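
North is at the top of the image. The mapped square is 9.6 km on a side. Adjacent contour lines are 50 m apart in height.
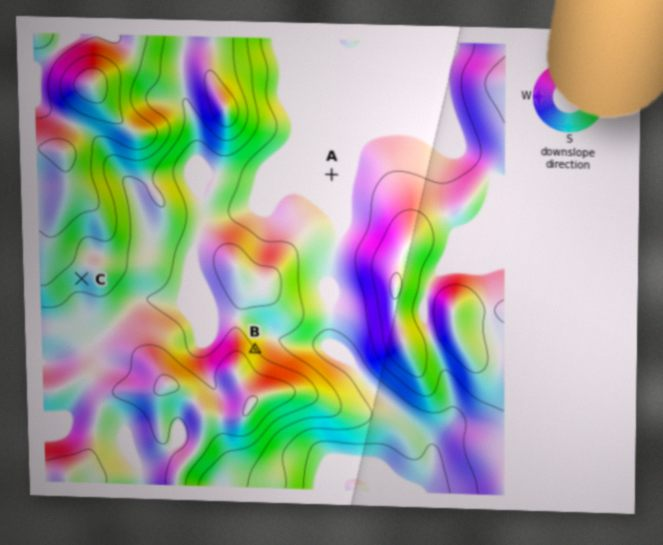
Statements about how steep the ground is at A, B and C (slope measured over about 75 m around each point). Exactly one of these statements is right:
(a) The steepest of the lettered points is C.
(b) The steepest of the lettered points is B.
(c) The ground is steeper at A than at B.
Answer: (b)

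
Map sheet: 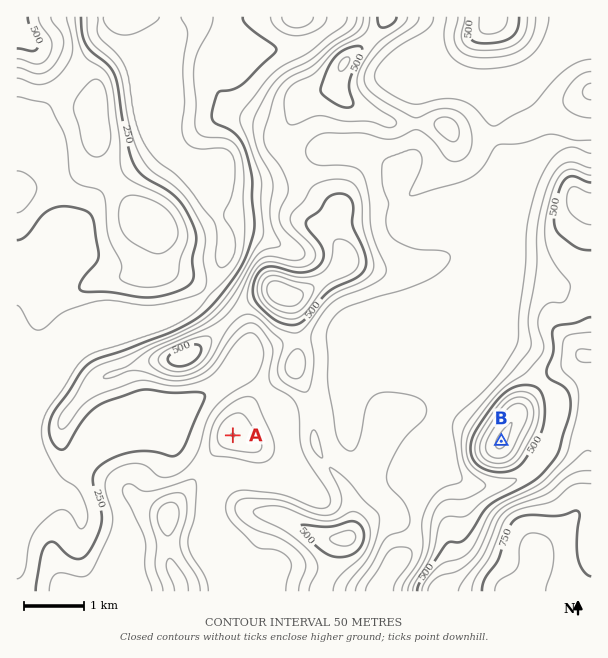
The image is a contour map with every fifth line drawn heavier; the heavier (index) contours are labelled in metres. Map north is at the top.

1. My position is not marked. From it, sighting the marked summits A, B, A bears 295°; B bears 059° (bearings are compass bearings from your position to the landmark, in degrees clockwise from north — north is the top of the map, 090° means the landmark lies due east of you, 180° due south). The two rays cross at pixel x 390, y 508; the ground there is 390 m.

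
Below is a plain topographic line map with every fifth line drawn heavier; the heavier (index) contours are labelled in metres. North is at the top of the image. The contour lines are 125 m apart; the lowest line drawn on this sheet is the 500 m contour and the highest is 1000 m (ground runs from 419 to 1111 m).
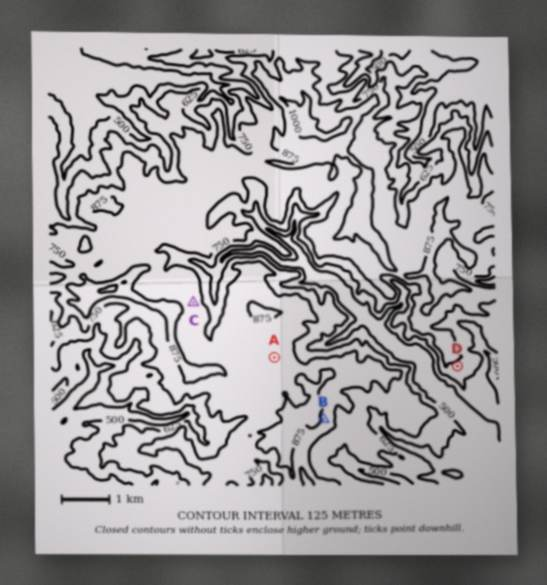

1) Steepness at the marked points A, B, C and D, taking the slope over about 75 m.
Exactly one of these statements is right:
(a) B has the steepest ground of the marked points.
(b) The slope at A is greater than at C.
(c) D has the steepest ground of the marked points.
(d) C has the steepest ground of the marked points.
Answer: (a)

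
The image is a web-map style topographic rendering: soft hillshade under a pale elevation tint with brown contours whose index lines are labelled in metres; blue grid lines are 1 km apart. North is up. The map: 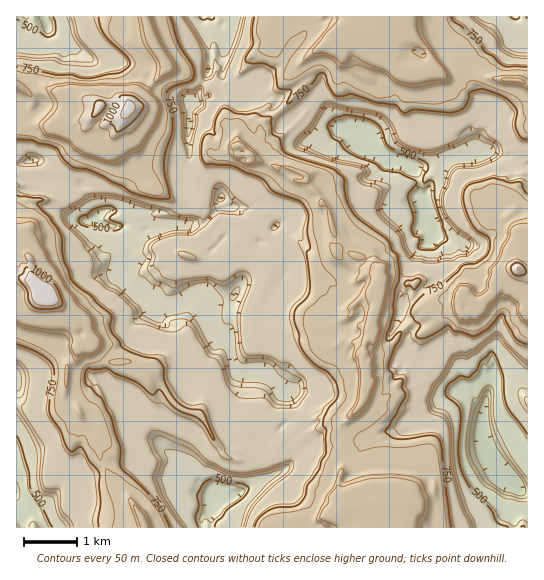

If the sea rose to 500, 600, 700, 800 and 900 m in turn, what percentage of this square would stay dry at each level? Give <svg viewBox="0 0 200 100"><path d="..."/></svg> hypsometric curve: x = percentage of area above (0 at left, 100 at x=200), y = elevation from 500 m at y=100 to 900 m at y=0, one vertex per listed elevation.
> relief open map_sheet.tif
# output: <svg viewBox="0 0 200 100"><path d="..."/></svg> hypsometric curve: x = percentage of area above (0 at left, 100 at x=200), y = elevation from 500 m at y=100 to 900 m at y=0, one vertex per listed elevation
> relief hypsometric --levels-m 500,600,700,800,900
<svg viewBox="0 0 200 100"><path d="M186 100l-31-25-64-25-28-25-41-25"/></svg>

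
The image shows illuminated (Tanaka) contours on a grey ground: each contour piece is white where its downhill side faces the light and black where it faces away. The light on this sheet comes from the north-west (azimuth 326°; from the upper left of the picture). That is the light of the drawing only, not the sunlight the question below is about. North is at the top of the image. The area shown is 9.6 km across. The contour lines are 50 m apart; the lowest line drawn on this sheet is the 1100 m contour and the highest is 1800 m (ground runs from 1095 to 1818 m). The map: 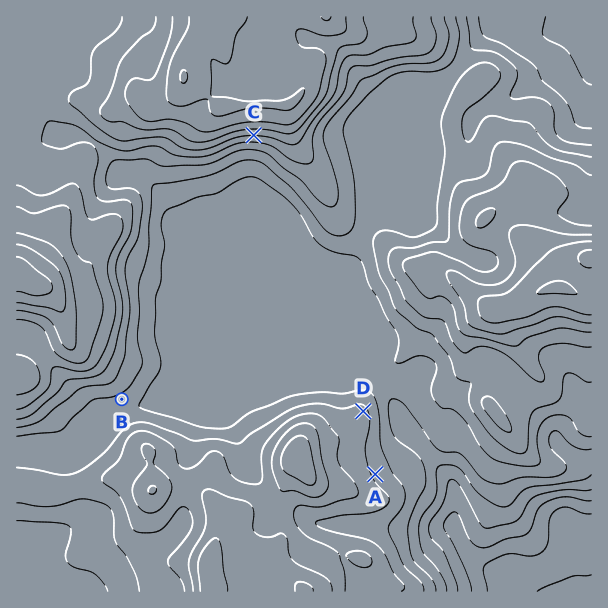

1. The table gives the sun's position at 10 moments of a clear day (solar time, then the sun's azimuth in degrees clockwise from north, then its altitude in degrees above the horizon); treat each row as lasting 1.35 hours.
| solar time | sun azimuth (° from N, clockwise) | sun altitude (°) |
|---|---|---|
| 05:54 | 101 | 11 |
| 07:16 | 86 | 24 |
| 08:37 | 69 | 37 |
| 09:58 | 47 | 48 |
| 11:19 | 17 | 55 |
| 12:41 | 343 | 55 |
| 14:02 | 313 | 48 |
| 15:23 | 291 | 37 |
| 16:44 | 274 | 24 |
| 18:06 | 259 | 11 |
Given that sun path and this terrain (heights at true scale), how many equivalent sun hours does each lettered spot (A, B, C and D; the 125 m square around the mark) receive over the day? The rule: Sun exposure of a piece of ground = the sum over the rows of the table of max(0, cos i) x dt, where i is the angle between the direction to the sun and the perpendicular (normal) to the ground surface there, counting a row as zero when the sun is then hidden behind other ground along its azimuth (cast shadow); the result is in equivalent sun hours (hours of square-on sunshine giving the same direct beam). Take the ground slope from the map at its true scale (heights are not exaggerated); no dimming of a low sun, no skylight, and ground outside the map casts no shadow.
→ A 7.6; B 6.8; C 5.4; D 7.7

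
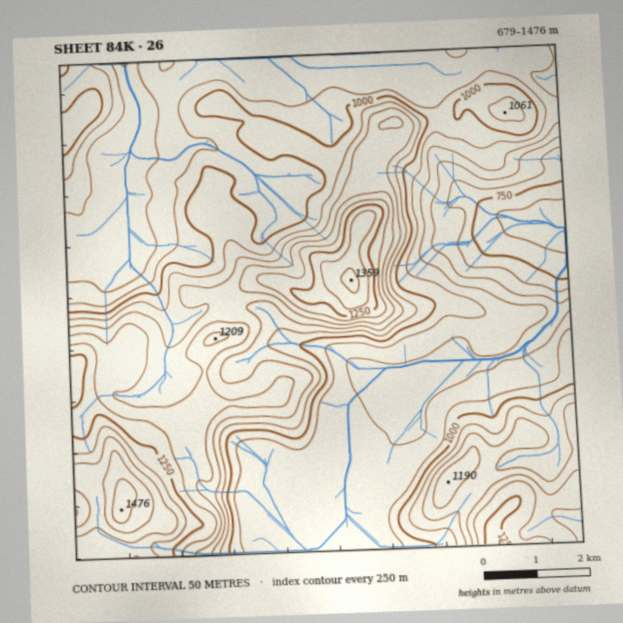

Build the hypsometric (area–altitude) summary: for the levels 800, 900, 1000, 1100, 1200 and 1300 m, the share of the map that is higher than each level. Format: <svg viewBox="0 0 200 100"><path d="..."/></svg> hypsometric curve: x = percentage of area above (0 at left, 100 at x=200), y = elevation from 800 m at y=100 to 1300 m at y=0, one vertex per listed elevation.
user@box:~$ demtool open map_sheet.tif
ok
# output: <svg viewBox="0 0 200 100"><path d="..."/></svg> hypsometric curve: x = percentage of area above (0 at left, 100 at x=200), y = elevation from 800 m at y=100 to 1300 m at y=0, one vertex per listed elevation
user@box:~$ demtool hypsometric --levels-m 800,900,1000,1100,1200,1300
<svg viewBox="0 0 200 100"><path d="M192 100l-26-20-75-20-33-20-35-20-13-20"/></svg>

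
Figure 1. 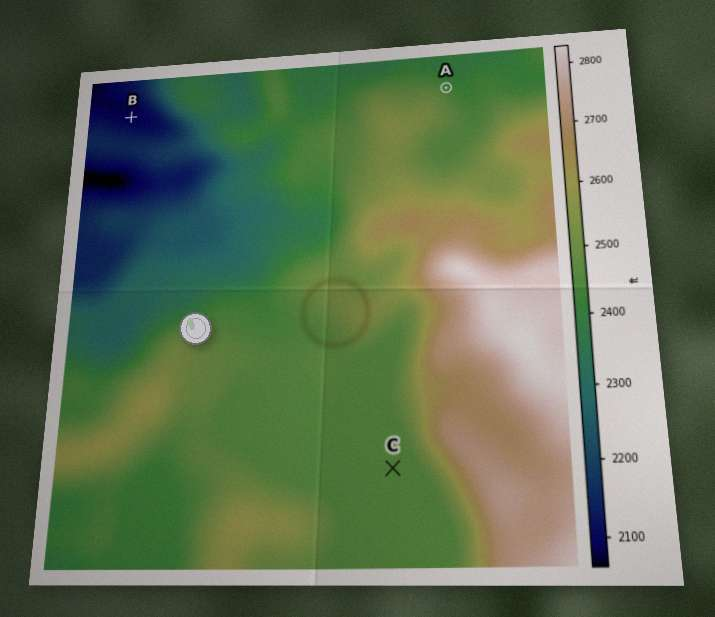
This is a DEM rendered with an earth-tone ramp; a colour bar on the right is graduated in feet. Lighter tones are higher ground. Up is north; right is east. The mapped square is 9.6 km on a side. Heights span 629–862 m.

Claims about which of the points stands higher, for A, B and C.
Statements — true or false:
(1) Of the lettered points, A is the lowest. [false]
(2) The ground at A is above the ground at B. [true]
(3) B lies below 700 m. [true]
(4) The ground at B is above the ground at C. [false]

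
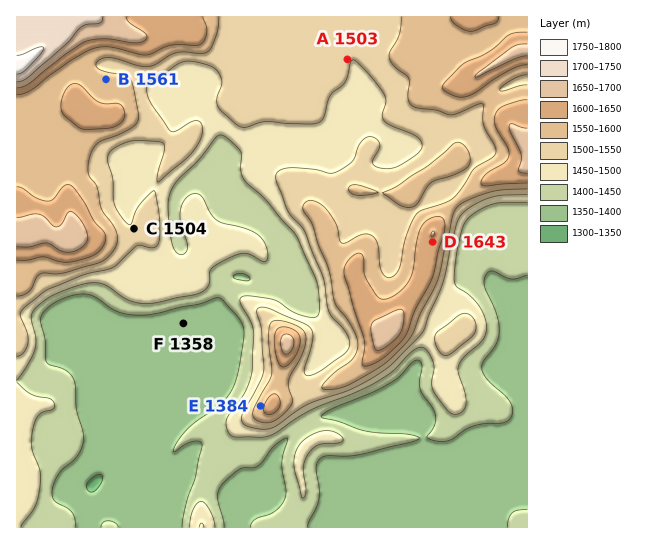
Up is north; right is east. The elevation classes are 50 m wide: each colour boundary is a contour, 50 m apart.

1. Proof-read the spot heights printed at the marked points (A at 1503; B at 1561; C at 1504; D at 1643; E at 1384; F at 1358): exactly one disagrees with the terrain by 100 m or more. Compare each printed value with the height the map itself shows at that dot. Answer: E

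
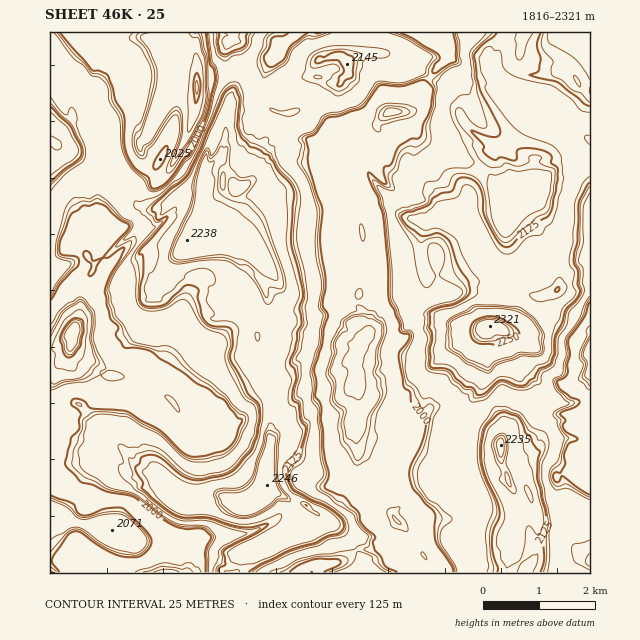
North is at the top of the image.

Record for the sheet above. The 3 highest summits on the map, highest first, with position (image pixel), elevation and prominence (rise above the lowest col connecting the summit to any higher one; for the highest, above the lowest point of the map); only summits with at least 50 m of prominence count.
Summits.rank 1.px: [490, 326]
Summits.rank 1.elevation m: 2321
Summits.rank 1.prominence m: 505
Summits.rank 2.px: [267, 485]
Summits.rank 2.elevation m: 2246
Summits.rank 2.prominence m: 229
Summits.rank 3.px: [187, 240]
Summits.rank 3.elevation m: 2238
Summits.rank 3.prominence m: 86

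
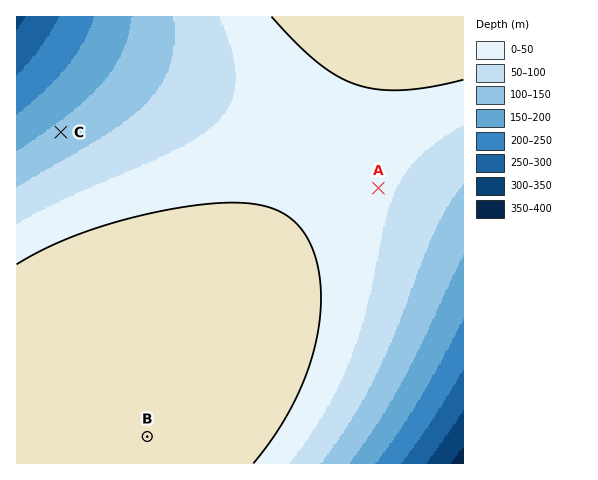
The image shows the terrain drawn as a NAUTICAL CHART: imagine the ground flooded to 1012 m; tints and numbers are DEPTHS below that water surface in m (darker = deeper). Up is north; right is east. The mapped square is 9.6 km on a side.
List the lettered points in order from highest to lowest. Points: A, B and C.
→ B A C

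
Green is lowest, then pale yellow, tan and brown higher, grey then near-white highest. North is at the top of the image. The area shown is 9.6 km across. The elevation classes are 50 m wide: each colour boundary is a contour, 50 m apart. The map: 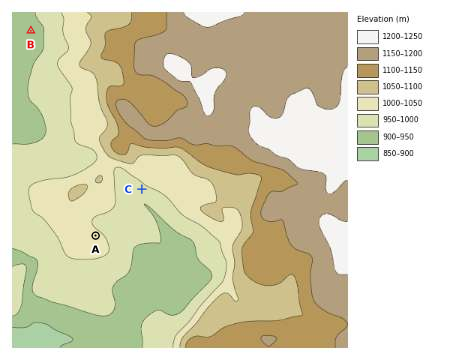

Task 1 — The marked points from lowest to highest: B C A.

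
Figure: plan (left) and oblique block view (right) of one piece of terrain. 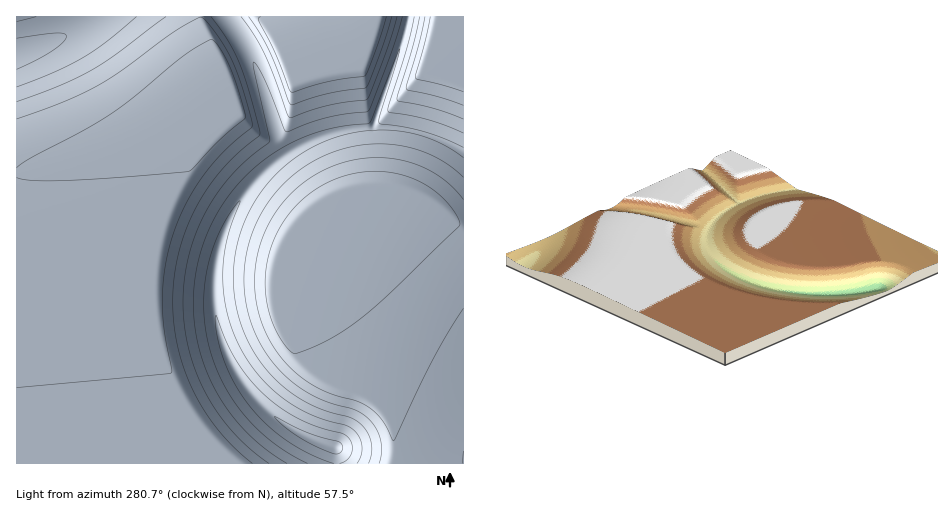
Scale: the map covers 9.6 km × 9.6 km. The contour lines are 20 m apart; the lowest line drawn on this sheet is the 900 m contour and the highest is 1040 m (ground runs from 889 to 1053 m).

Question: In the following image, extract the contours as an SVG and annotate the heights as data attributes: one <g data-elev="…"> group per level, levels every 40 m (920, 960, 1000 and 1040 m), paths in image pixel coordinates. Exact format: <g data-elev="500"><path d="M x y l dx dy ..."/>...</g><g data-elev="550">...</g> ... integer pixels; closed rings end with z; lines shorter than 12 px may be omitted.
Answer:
<g data-elev="920"><path d="M334 463l-23-9-24-13-20-16-17-19-15-22-11-23-7-27-2-14 1-5 10 26 10 19 13 18 15 17 16 13 19 11 20 8 23 6 7 5 3 7 0 8-5 7-7 3"/></g><g data-elev="960"><path d="M287 463l-30-21-25-26-19-30-13-33-6-35 0-35 8-35 14-33 13-20 15-17 18-16 18-13 20-10 22-8 20-5 28-3 29-74-2 12-17 55-1 7 47 9 37 15"/><path d="M463 158l-14-10-14-7-16-6-16-3-19-2-17 1-18 3-16 4-17 7-15 9-14 10-13 12-20 27-8 15-6 17-6 29 0 29 6 28 11 27 19 26 23 20 22 13 35 11 12 7 6 8 3 11 0 10-3 9"/><path d="M17 38l39-5 8 1 2 2-4 7-11 9-34 17"/></g><g data-elev="1000"><path d="M252 463l-16-14-14-15-13-16-11-18-9-18-7-20-5-20-3-21-1-27 3-27 6-25 9-25 12-22 15-21 16-17 24-20 2-4-11-41-10-30-11-22-17-23"/><path d="M463 200l-11-14-14-11-15-8-18-6-17-3-19 0-19 3-17 5-17 8-15 10-14 13-11 14-9 17-7 17-4 18-1 18 1 21 6 21 9 20 13 18 15 14 17 12 17 8 25 7 12 6 12 12 11 21 40-81 30-52"/><path d="M166 17l-50 37-24 16-32 16-43 16"/><path d="M241 17l12 17 11 19 10 24 13 37 4 4 35-12 39-6 3-1 18-47 11-35"/><path d="M420 17l-7 29-16 53 2 2 36 8 28 10"/></g><g data-elev="1040"><path d="M17 178l17 3 36-1 70-4 50-5 28-30 27-23-8-32-12-29-11-16-3-2-4 2-26 16-47 40-23 17-29 17-51 27-14 10"/><path d="M261 17l-3 2 1 3 14 27 16 40 3 3 34-10 39-7 12-29 9-29"/><path d="M430 17l-14 61 47 14"/></g>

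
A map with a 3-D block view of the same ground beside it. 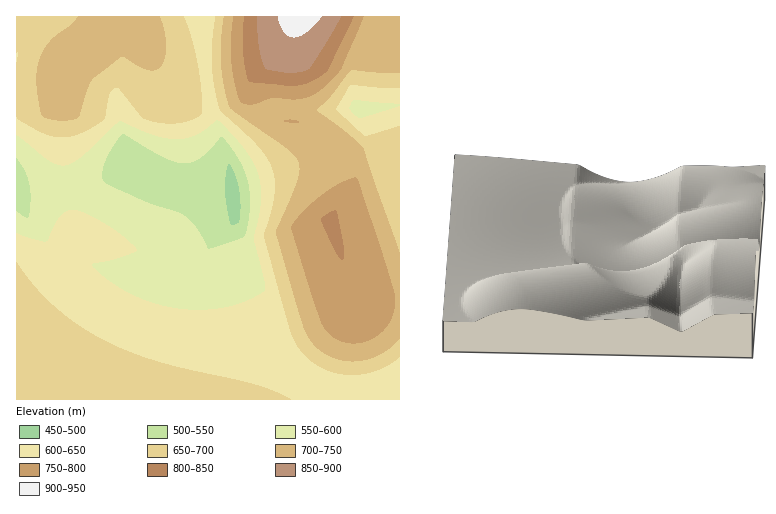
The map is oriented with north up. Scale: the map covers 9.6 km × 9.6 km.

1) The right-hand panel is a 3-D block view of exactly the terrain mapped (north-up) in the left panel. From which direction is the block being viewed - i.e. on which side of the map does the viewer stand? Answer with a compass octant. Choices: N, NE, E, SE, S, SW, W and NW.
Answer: E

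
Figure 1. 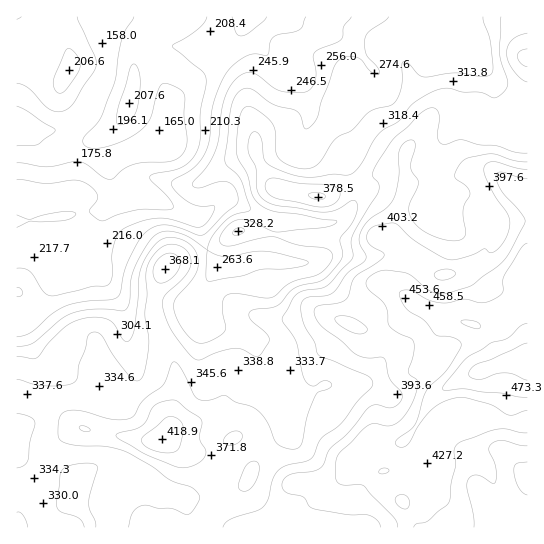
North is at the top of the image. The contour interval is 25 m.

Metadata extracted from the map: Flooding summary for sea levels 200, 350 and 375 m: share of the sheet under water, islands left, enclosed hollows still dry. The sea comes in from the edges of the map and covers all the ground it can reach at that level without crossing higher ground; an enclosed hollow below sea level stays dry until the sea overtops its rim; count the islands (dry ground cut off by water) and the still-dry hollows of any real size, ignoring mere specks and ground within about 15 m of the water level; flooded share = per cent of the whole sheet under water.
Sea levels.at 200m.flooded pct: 12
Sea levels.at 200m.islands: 0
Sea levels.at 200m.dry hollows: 0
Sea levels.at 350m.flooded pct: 61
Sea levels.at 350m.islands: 2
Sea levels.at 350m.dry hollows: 0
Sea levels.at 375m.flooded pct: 72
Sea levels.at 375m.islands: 1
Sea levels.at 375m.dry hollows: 0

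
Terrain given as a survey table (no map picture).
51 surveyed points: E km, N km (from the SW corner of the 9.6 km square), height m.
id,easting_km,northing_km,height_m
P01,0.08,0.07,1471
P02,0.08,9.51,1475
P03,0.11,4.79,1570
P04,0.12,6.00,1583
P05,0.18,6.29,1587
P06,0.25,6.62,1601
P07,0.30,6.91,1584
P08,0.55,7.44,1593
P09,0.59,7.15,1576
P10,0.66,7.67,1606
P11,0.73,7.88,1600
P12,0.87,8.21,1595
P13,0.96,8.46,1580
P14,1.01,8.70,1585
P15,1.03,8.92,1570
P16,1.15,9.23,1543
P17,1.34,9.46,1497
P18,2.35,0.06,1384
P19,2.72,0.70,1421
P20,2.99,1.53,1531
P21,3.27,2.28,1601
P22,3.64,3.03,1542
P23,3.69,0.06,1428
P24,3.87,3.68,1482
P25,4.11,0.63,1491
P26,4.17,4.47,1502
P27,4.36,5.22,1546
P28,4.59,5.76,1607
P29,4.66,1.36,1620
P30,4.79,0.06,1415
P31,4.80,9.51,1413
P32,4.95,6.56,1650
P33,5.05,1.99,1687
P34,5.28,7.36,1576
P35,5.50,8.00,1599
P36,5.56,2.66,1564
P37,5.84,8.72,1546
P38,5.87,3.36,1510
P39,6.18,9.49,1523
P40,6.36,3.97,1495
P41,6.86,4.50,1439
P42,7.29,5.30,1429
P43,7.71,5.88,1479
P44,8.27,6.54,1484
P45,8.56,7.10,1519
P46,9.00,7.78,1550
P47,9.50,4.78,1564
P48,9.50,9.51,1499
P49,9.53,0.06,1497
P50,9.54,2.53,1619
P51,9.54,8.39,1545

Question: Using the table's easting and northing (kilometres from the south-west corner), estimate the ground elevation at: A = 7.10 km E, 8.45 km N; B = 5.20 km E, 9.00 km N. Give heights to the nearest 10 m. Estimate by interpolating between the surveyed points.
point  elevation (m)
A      1520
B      1520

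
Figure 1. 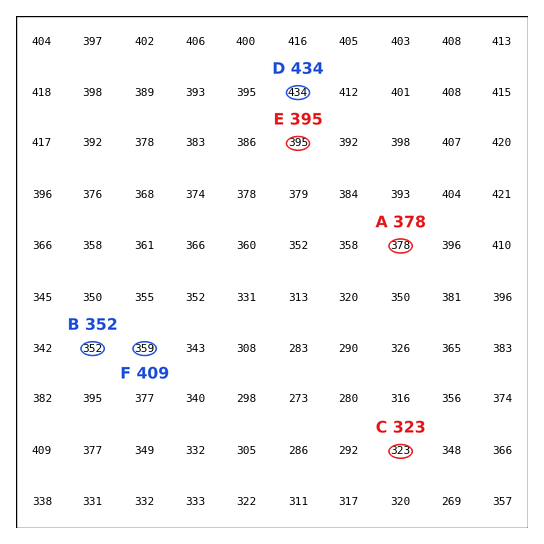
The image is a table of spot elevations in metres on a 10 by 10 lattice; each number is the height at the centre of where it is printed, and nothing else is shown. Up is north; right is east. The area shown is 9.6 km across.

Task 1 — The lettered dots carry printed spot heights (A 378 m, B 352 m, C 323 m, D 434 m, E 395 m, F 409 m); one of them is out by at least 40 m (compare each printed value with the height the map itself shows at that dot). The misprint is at F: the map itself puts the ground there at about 359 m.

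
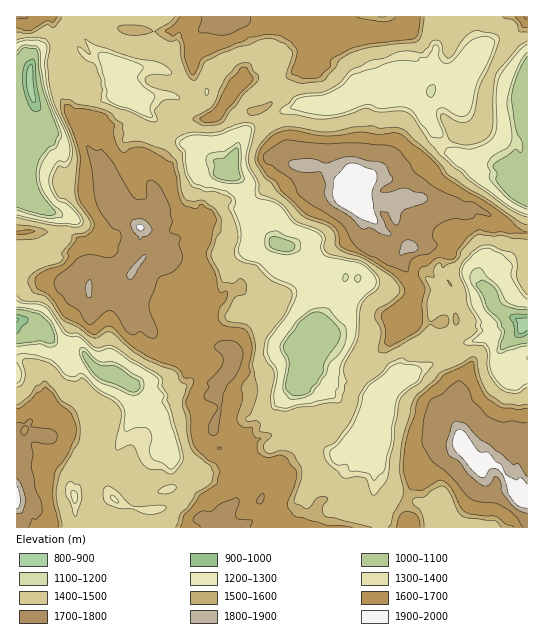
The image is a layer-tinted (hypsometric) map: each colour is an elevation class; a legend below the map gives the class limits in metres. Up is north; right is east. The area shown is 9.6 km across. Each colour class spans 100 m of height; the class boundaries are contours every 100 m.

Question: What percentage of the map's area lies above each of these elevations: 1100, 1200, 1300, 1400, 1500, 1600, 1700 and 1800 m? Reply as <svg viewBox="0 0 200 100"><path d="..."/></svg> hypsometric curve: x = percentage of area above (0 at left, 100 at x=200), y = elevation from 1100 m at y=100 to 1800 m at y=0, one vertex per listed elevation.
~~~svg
<svg viewBox="0 0 200 100"><path d="M189 100l-4-14-32-15-11-14-57-14-13-14-41-15-24-14"/></svg>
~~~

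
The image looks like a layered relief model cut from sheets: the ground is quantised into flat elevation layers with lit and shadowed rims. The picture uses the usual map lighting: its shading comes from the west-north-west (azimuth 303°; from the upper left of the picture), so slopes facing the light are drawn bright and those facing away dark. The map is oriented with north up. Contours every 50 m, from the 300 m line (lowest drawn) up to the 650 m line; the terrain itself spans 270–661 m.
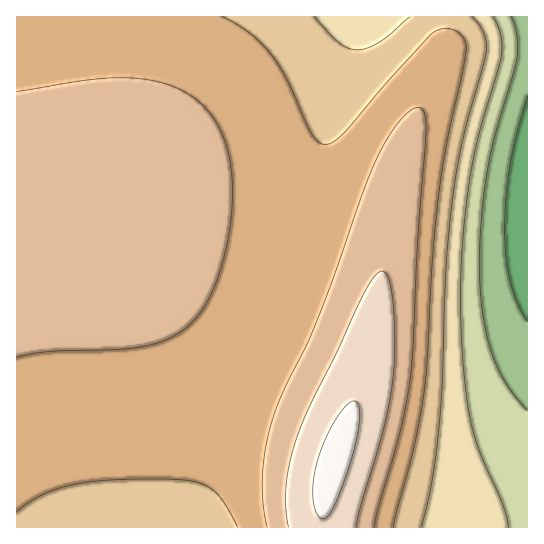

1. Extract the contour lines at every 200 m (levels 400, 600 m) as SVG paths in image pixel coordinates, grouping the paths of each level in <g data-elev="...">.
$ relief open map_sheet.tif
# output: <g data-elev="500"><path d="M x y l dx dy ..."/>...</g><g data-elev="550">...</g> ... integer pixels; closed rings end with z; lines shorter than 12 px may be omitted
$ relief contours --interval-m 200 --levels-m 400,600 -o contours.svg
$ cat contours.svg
<g data-elev="400"><path d="M508 527l-5-22-22-50-10-30-6-45-4-58 1-68 7-72 9-45 24-84-2-19-7-17"/></g><g data-elev="600"><path d="M356 527l5-22 23-79 9-51 2-36-2-38-4-22-3-5-4-3-8 6-11 18-26 56-27 54-11 28-8 25-5 25 0 23 3 21"/></g>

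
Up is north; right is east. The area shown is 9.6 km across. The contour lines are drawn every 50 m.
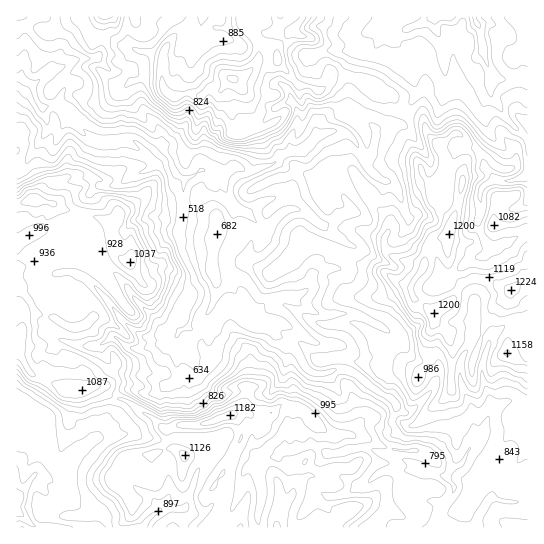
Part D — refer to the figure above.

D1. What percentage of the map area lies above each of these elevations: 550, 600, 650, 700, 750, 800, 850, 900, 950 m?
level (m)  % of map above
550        96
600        91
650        85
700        77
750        68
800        57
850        46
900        37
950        28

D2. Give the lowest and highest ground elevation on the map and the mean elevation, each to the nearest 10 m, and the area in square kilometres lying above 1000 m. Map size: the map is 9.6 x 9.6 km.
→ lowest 440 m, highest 1220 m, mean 830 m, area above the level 17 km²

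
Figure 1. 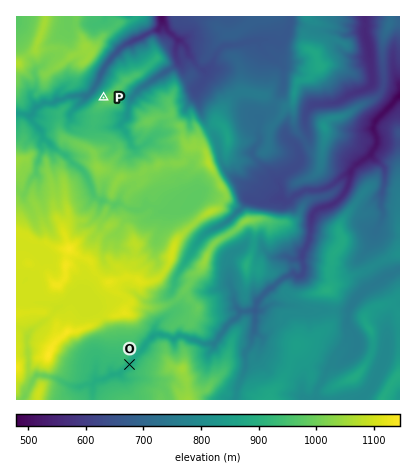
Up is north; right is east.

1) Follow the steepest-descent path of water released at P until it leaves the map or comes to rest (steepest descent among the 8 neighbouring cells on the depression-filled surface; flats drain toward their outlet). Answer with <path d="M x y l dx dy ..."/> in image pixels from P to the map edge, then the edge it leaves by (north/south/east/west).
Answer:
<path d="M104 98l-10-10 12-22 6-8 12-12 10-6 6-2 14-8 4 0 4-6 0-8"/>
exit: north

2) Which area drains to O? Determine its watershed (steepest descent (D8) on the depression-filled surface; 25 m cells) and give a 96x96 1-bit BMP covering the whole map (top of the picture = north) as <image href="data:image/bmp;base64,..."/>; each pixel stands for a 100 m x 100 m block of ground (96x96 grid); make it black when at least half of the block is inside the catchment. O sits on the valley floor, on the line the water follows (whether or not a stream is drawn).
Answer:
<image width="96" height="96" href="data:image/bmp;base64,Qk2+BAAAAAAAAD4AAAAoAAAAYAAAAGAAAAABAAEAAAAAAIAEAAATCwAAEwsAAAIAAAAAAAAA////AAAAAAAH/////+AAAAAAAAAH/////+AAAAAAAAA//////+AAAAAAAAB//////+AAAAAAAAD//////+AAAAAAAAD//////8AAAAAAAAD//////8AAAAAAAAD////8A8AAAAAAAAD////4AAAAAAAAAAD////wAAAAAAAAAAD////gAAAAAAAAAAD////gAAAAAAAAAAD////gAAAAAAAAAAD////gAAAAAAAAAAD////gAAAAAAAAAAD////gAAAAAAAAAAD////gAAAAAAAAAAD////gAAAAAAAAAAD////gAAAAAAAAAAD////gAAAAAAAAAAD////gAAAAAAAAAAD////gAAAAAAAAAAD////gAAAAAAAAAAD////wAAAAAAAAAAB////4AAAAAAAAAAA////wAAAAAAAAAAAD///AAAAAAAAAAAAA//+AAAAAAAAAAAAAf/8AAAAAAAAAAAAAH/4AAAAAAAAAAAAAD/gAAAAAAAAAAAAAD/AAAAAAAAAAAAAAD+AAAAAAAAAAAAAAD+AAAAAAAAAAAAAAD+AAAAAAAAAAAAAAD4AAAAAAAAAAAAAABgAAAAAAAAAAAAAAAAAAAAAAAAAAAAAAAAAAAAAAAAAAAAAAAAAAAAAAAAAAAAAAAAAAAAAAAAAAAAAAAAAAAAAAAAAAAAAAAAAAAAAAAAAAAAAAAAAAAAAAAAAAAAAAAAAAAAAAAAAAAAAAAAAAAAAAAAAAAAAAAAAAAAAAAAAAAAAAAAAAAAAAAAAAAAAAAAAAAAAAAAAAAAAAAAAAAAAAAAAAAAAAAAAAAAAAAAAAAAAAAAAAAAAAAAAAAAAAAAAAAAAAAAAAAAAAAAAAAAAAAAAAAAAAAAAAAAAAAAAAAAAAAAAAAAAAAAAAAAAAAAAAAAAAAAAAAAAAAAAAAAAAAAAAAAAAAAAAAAAAAAAAAAAAAAAAAAAAAAAAAAAAAAAAAAAAAAAAAAAAAAAAAAAAAAAAAAAAAAAAAAAAAAAAAAAAAAAAAAAAAAAAAAAAAAAAAAAAAAAAAAAAAAAAAAAAAAAAAAAAAAAAAAAAAAAAAAAAAAAAAAAAAAAAAAAAAAAAAAAAAAAAAAAAAAAAAAAAAAAAAAAAAAAAAAAAAAAAAAAAAAAAAAAAAAAAAAAAAAAAAAAAAAAAAAAAAAAAAAAAAAAAAAAAAAAAAAAAAAAAAAAAAAAAAAAAAAAAAAAAAAAAAAAAAAAAAAAAAAAAAAAAAAAAAAAAAAAAAAAAAAAAAAAAAAAAAAAAAAAAAAAAAAAAAAAAAAAAAAAAAAAAAAAAAAAAAAAAAAAAAAAAAAAAAAAAAAAAAAAAAAAAAAAAAAAAAAAAAAAAAAAAAAAAAAAAAAAAAAAAAAAAAAAAAAAAAAAAAAAAAAAAAAAAAAAAAAAAAAAAAAAAAAAAAAAAAAAAAAAAAAAAAAAAAAAAAAAAAAAAAAAAAAAAAAAAAAAAAAAAAAAAAAAAAAAAAAAAAAAAAAAAAAAAAAAAAAAAAAAAAAAAAAAAAAAAAAAAAAA="/>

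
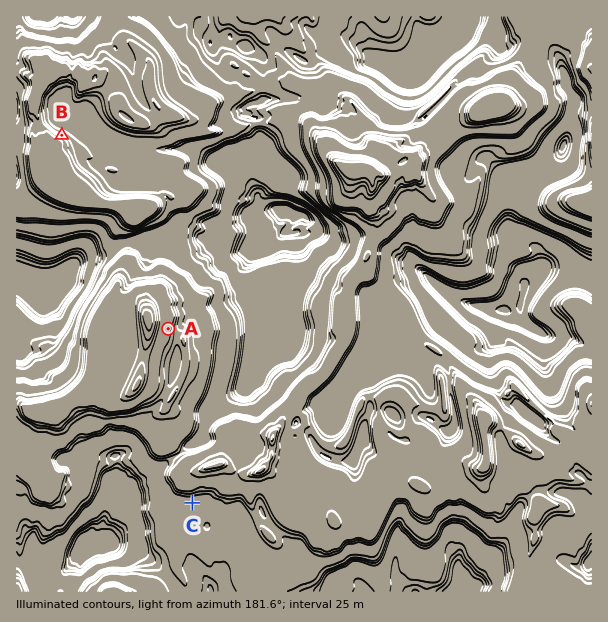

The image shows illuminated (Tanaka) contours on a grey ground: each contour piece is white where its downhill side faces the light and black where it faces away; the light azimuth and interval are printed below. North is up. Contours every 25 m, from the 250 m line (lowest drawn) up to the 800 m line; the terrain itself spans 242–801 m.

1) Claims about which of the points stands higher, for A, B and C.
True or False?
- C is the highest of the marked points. True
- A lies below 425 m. True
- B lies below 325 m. False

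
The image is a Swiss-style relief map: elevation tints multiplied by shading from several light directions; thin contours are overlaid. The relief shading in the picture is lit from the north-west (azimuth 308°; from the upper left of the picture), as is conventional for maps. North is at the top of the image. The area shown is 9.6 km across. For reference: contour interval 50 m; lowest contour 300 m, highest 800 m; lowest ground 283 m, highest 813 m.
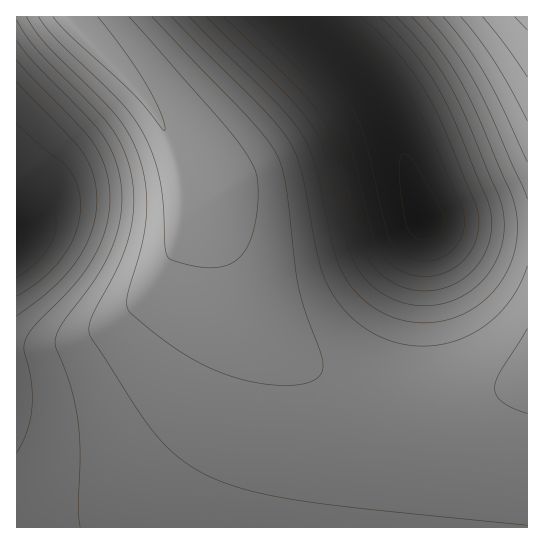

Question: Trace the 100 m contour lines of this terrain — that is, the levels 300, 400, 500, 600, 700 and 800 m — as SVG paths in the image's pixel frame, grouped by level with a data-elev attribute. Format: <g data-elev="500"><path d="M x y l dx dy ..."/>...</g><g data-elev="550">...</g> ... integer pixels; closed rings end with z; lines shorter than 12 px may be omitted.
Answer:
<g data-elev="300"><path d="M421 240l-7-3-4-4-3-6-2-10-6-46 1-13 3-5 6 3 8 10 27 51 0 9-5 8-8 5z"/><path d="M17 229l4 9-1 5-3 7"/></g><g data-elev="400"><path d="M17 124l52 45 9 17 3 20-2 13-3 12-12 24-21 23-26 18"/><path d="M361 17l36 36 26 35 19 36 34 82 3 11 0 10-2 11-4 9-6 10-8 7-8 6-10 4-16 3-16-3-15-7-12-12-8-16-22-88-7-18-7-16-12-18-17-20-65-62"/></g><g data-elev="500"><path d="M17 60l67 71 10 12 7 13 5 14 4 28-1 16-4 16-6 16-7 15-19 26-40 40-8 14-1 9 7 31 1 25-5 24-10 23"/><path d="M396 17l32 36 24 37 15 29 31 75 6 20 0 16-2 16-6 15-8 13-11 12-12 9-15 7-15 3-20 0-20-5-18-10-15-15-7-12-5-12-22-89-7-19-7-14-11-16-17-19-80-77"/></g><g data-elev="600"><path d="M527 266l-10 24-15 20-20 18-23 11-24 6-25 0-24-6-23-12-12-10-11-12-9-14-7-14-8-28-15-78-5-16-6-13-11-15-16-18-92-92"/><path d="M17 20l9 16 12 15 69 72 11 16 9 19 4 17 3 18-1 18-2 19-12 35-27 52-3 14 2 7 48 75 15 20 13 14 19 16 21 13 26 10 32 8 77 12 185 19"/><path d="M427 17l25 30 23 35 15 32 37 85"/></g><g data-elev="700"><path d="M39 17l19 24 65 64 12 14 9 15 10 23 6 24 3 25 2 41 4 11 14 6 19 3 15 1 12-3 8-5 7-7 5-10 5-13 3-16 1-19-1-16-2-10-10-18-17-22-99-112"/><path d="M461 17l17 21 17 24 32 59"/></g><g data-elev="800"><path d="M515 17l12 13"/></g>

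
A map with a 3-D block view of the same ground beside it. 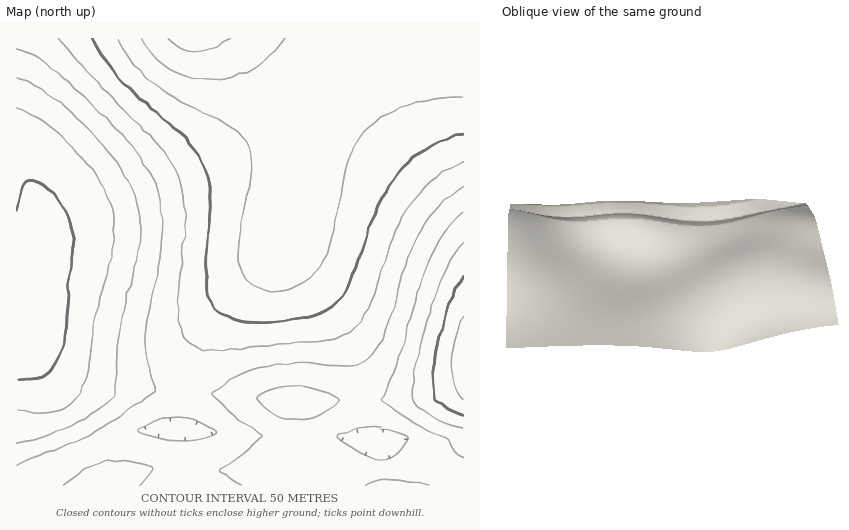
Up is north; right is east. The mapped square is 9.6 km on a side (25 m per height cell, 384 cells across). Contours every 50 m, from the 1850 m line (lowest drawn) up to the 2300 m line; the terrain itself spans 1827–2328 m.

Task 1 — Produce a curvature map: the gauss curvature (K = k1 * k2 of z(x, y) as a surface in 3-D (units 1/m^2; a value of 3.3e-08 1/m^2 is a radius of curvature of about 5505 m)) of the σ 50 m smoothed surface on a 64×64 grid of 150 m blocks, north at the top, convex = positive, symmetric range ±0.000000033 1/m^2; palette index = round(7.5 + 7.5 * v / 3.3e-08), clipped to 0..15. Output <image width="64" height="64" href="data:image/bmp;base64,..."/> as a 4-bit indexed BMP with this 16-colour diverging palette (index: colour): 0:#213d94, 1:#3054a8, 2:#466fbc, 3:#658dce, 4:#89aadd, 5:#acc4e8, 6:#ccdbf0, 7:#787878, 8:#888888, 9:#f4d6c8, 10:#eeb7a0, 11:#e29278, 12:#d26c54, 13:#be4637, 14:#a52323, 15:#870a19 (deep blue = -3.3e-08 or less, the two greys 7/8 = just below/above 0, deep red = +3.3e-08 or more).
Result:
<image width="64" height="64" href="data:image/bmp;base64,Qk12CAAAAAAAAHYAAAAoAAAAQAAAAEAAAAABAAQAAAAAAAAIAAATCwAAEwsAABAAAAAAAAAAlD0hAKhUMAC8b0YAzo1lAN2qiQDoxKwA8NvMAHh4eACIiIgAyNb0AKC37gB4kuIAVGzSADdGvgAjI6UAGQqHAM2Yd3d4mYh3d3iId3d3d3d3d3d3ZlVWd4iIh3d3d3iIitqHd3eJqpiHd3d3d3d3d3eJqru7qpmHZUMzNFZ4q814m6d3d3eJqqiHZlVERFVmd4iaqqqpmId2ZmZmZ3eIiXd4mGZ3d3d4iId3ZmZ3d3d3eIiIiIiId3d3d3d3d3d4d3d4YzZ3d3d3d3d3d3d3d3d4iIiIiIh3d3d3d3d3d4hnd3d2MCV3d3d3d3d3d3d3d4iImZmIiHd3d3d3d3d3eFZ3d3d2IANnd3d3d3d3iIh3ZUMzIzRXi9/////adCAAd3h3d3d2VEV4mrvN3v/9uXQgAAAAAkeb3v//7bl1QhB3iZh3d3d3iJve///+26mIeIiJmZmYiHd2ZmZmZ3eIiHd4rKh3d3d3d3eId3d3d3eImZmZmZiId2ZmZmZnd4iId3eJzbh3d3d3d3d3d3d3d4iZmZmZmId3ZmZmZmd3iIh3d3eJzbl3d3d3d3d3d3d3iJqqqqqph2VDMiIjRXirzHiIh3eIqpdmZmZmZVVERVeKzu///tuWQgAAAAAkec7/iIiIh3d3iHZTIhAAARJFZ4iZmqqZmId2ZmZmZmd3iJmIiIiId3d3d3d3ZmZmd3d3eIiIiIiId3d2ZmZmd3eIiIiIiIiHd3d3d3d3d3d3d3d3iIiIiId3d3d3d3d3d4iIiIiIiId3d3d3d3d3d3d3d3d4iIiId3d3d3d3d3d3iImIiIiIiHd3d3iHd3d3d3d3d3eIiId3d3d3d3d3d3eIiYiIiIiId3d4iIh3d3d3d3d3d3iId3d3d3d3d3d3d4iJiIiIiIiHeIiIiId3d3d3d3d3d3d3d3d3d3d3d3d3iImIiIiIiHd4iIiIh3d3d3d3d3d3d3d3d3d3iIiHd3eIiIiIiIiId3iIiIh3d3d3d3d3d3iHd3d3d3iIiIh3d4iIiIiIiId3eIiIiHd3d3d3d3d4iIiHd3d3eIiIiId3iIiIiIiId3d3iIiHd3d3d3d3eIiIiIiId3eIiIiIh3d4iIiIiHd3d3d4iHd3d3d3d3iIiIiIiIiIiIiIiIiHd3iIiIiHd3d3d3d3d3d3d3d4iIiIiIiIiIiIiIiIiHd3d4iIiHd3d3d3d3d3d3d3d4iIiIiIiIiIiIiIiIiHd3d3eIiHd3d3d3d3d3d3d3d4iIiIiIiIiIiIiIiIiId3d3d3h3d3d3d3d3h3d3d3d4iIiIiIiIiIiIiIiIiHd3d3d3d3d3d3d3eIiIh3d3d3iIiIiIiIiIiIiIiIiHd3d3d3d3d3d3d3eIiIiId3d3iIiIiIiIiIiIiIiIiId3d3d3d3d3d3d3eIiIiIiHd3eIiIiIiIiIiIiIiIiId3d3d3d3d3d3d3iIiIiIiIh3d4iIiIiIiIiIiIiIiIh3d3d3d3d3d3d3iIiIiIiIiHd3eIiIiIiIiIiIiIiIh3d3d3d3d3d3d3iIiIiIiIiIh3d4iIiIiIiIiIiIiIh3d3d3d3d3h3d3iIiIiIiIiIiHd3eIiIiIiIiIiIiIiHd3d3d3d3eHd3eIiIiIiIiIiHd3d3eIiIiIiIiIiIiHd3d3d3d3d4d3eIiIiIiIiIiId3d3d3iIiIiIiIiIiHd3d3d3d3d3d3d4iIiIiIiIiIh3d3d3d3iIiIiIiIiHd3d3d3d3d3d3d4iIiIiIiIiIiHd3d3d3d4iIiIiIiHd3d3d3d3d3d3d3iIiIiIiIiIiHd3d3d3d3d4iIiIh3d3d3d3d3d3d3d3iIiIiIiIiIiId3d3d3d3d3d3iIh3d3d3d3d3d3d3d3iIiIiIiIiIiId3d3d3d3d3d3d3d3d3d3d3d3d3d3d3iIiIiIiIiIiIh3d3d3d3d3d3d3d3d3d3d3d3d3d3d3eIiIiIiIiIiIiHd3d3d3d3d3d3d3d3d3d3d3d3d3d3d4iIiIiIiIiIiHd3d3d3d3d3d3d3d3d3d3d3d3d3d3d3iIiIiIiIiIiHd3d3d3d3d3d3d3d3d3d3d3d3d3d3d3eIiIiIiIiIiId3d3d3d3d3d3d3d3d3d3d3d3d3d3d3d4iIiIiIiIiId3d3d3d3d3d3d3d3d3d3d3d3d3d3d3d3iIiIiIiIiIh3d3d3d3d3d3d3d3d3d3d3d3d3d3d3d3eIiIiIiIiIh3d3d3d3d3d3d3d3d3d3d3d3d3d3d3d3d4iIiIiIiIh3d3d3d3d3d3d3d3d3d3d3d3d3d3d3d3d3iIiIiIiIiHd3d3d3d3d3d3d3d3d3d3d3d3d3d3d3d3eIiIiIiIiHd3d3d3d3d3d3d3d3d3d3d3d3d3d3d3d3d4iIiIiIh3d3d3d3d3d3d3d3d3d3d3d3d3d3d3d3d3d3iIiIiHd3d4iId3d3d3d3d3d3d3d3eId3d3d3d3d3d3eIiIh3d3d3iIiId3d3d3d3d3d3d3d4iHd3d3d3d3d3d4iHd3d3d3eIiIiHd3d3d3d3d3d3d3iIh3d3d3d3d3d3d3d3d3d3d4iIiIh3d3d3d3d3d3d3eIiId3d3d3d3d3d3d3d3d3d3eIiIiId3d3d3d3d3d3d3iIh3d3d3d3d3d3d3d3d3d3d4iIiIiHd3d3d3d3d3d3d4iHd3d3d3d3d3d3d3d3d3d3eIiIiIh3d3d3d3d3d3d3d3d3d3d3d3d3d3d3d3d3d3d3iIiIiId3d3d3d3d3d3d3d3d3d3d3d3d3d3d3d3d3d3eIiIiIiHd3d3d3d3d3d3d3d3d3d3d3d3"/>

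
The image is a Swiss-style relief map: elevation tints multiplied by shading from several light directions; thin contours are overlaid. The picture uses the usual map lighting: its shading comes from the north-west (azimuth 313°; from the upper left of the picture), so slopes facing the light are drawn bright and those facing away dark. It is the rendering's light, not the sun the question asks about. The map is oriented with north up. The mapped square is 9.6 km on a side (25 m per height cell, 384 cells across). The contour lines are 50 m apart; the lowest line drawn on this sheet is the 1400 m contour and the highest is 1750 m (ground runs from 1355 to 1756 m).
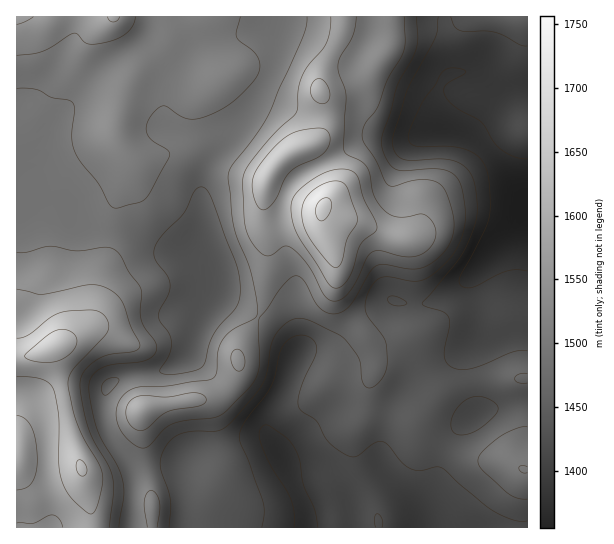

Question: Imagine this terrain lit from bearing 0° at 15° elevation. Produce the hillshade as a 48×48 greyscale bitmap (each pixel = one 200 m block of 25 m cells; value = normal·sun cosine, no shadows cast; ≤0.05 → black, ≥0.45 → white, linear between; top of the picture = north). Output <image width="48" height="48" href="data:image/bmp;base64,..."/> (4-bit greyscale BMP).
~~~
<image width="48" height="48" href="data:image/bmp;base64,Qk32BAAAAAAAAHYAAAAoAAAAMAAAADAAAAABAAQAAAAAAIAEAAATCwAAEwsAABAAAAAAAAAAAAAAABEREQAiIiIAMzMzAERERABVVVUAZmZmAHd3dwCIiIgAmZmZAKqqqgC7u7sAzMzMAN3d3QDu7u4A////AGZmZmd2Z3d3d3d3eIiHeIiIiId3d3dlVVVmZWd2Z3d3d3d3iIiHeIiImYd3d3ZlRFVmVFZ2eJmId3d4iZmHeIeJmHZnd2ZUM0ZmVVZ4iaqYh3d4mamHeHeJmGZndmVUQ0Z3ZWeZmaqYiIiImqmHiHeJh2ZndlVEVVd3d4q7mImImZiJqph3h3d4dmZndmZmeHiIib3bdWd4iZmaqYd3d2ZnZmZneIiImpiIis7YQ0RVZ4iaqXZmZmZmZmZ3iau7u6mIisymMjMzNEV4h2ZmZmZVZnd3irvMu7qYiruVMzIQASNFZmVWd3dmZ4h3iZq8u7qHiaqXZlQhASIiRnZmZ3h3eJiHd4iaqqmHiamqu6l2VVUxFHh2Znd3eJmHdmd3iIdniZic7/7ty6dCE3mXZnd2Z4iId2ZlVURFd2Vpzv///8hTI2mph3d3ZniJmId3ZiI0VDETV4re/rdlVWiqmIiHdneJmpmaqlREQxAAATWKu5d3dmeaqYd4h3d4mqqrzKl2VDIRI1Z4mZmph1VoiHd4h3d3iZmqu+26mGVFeamHibzLlkM0VmZ4mIh3eIiImd3dy5d4m8uYib3bhkMiNFaJqpmYd4iHiKvd3LmZqpmYiazbhlQzIjaau7qpiIiIiIm83LuqmHd4iJq6h2VUMRR5qqmaqZmZmYmrzMy7qHZ4iImZdmZlMQJXd2Zoqqqpmamau7u7qYiIiIiHdmZlMhEkQyI1eauqqrqqq7uqqqqYiIh2ZlVTIzIiEAARNpq6qqqqqrqpmaqZiIdlVlVCJFUyAAAAAmmrqqqqqqqpmYiIiHZUVWUxJWZCERIhEUeaqpmZmZmZiHd3d3ZEVmUiRnZCNFVUMjV5qoiZiIiIh2ZmZ2VVZmUzVmVEeZmHZURomYiIiIiHdmZmZ2ZmZmZVZmZ4rLqZh2VniIiIiIh3dmZmZ2Z3ZWd4d3irzLqZmHd3iIiIiIh3dmdmd2d3VWirqZq8y6maqYiIiIiIiId3Znd3Zmd3ZVjO7Lqqu7u7qZmId4iIiHd2Znd2ZmeJl1ad/9uprO/ty6mHdoiIh3dmZ3d2VnirymRHvu3Kvv//7cqHVYiIh3ZmeIh3Znms3ZUzWc3bvf///sqGRHiIh3ZniZmId3ib3tp2Vpu6qs3u7Ll2RHiIiHd4iZmIh3eJve7LmHiYd4mqqYh2ZoiIiIiIiIiHd3eIq97tuYd2VWeIh3d4iIiHiImYh3d3dmZ4iry5iHd2VVZ3dneImoiHeImYh3d3dmZniZqGZ3d2ZVZ3d3eImnd3d4iZh3iIh2ZmeJmHaIdmZVZ3eIiImWZ3dniZiHiIiHdmeJmZqph2VUVniIiIiFVWZmeJmIeIiIiHeJmruph3VDRXiIiHdkVVZmZ4mYd4iZmYiImsuXeIZDRWZnd3ZlVVZmVWeId4iJmZmYmruWaJhlRVVVZmZVVVZmUzV4h3eIiZmIiaqWaJmHZmVVRERFVVZ3ZDNniHd3eIiIiJmHd4mIiHdlVERFZVZ3ZDRXiHd3d4iIiImHd4iIiId2VERQ=="/>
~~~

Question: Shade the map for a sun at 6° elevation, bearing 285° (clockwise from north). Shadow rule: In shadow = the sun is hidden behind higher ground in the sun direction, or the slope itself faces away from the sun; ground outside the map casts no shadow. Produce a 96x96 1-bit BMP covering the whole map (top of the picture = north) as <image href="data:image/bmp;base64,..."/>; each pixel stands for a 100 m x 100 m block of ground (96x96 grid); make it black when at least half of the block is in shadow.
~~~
<image width="96" height="96" href="data:image/bmp;base64,Qk2+BAAAAAAAAD4AAAAoAAAAYAAAAGAAAAABAAEAAAAAAIAEAAATCwAAEwsAAAIAAAAAAAAA////AAAAAAAAAf8/wAAAAAAAAAAAAf+/wAAAAAAAAAAAAf+/wAAAAAAAAAAAAf+/wAAAAAAAAAAAAf+/wAAAAAAAAAAAAf+/wAAAAAAAAAAAAf//gAAAAAAAAAAAA///gAAAAAAAAAAYA///AAAAAAAAAAA8A///AAAAAAAAAAB+A//+AA+AAAAAAAB+B//+AB+AAAAAAAB+B///AB+AAAAAAAB8B/9/gB8AAAAAAAB8B/5/4D8AAAAAAAB8D/x/8D+AAAAAAAA4D/j/+H/AAAAAAAA4D/D/+f/gAAAAAAAQH/D/8f/wAAAAAAAAH+D/4//wAAAAAAAAH+D/B//wAAAAAAAAP+B4B//wAAAAAAAAP+AAB//4AAAAAAAAP+AAAf/4AAAAAAAAP/AAAH/8AAAAAAAAP/AAAD/8AAAAAAAAP/wAAD/+AAAAAAAAf/+AAB/+AAAAAAAAf//4AB/+AAAAAAAAf//+AB//AAAAAAAAf///gB//AAAAAAAAf///wB//AAAAAAAAf/3/wB//AAAAAAAAP+H/wB//AAAAAAAAH8H/wA//AAAAAAAADwP/wA/+AAAAAAAAAAf/wAf+AAAAAAAAAA//gAP8AAAAAAAAAB//AAHwAAAAAAAAAB/+AADgAP/AAAAAAB/+AAAAD///AAAAAB/8AAAAD///+AAAAA/8AAAAD////AAAAAP+AAAAD////gAAAAAeAAAAD////wAAAAAOAAAAD////4AAAAAAAAAAB/////gAAAAAAAAAB/////8AAAAAAAAAB/////8AAAAAAAAAB//P//8AAAAAAAAAB/8P//8AAAAAAAAAB/4P//8AAAAAAAAAD/wP//8AAAAAAAAAD/wH//8AAAAAAAAAB/gB//8AAAAAAAAAB/wB//8AAAAAAAAAA/4A//8AAAAAAAAAAf8A//8AAAAAAAAAAf+A//8AAAAAAAAAA/+A//8AAAAAAACAD/+A//8AAAAAAAHAD/+A//8AAAAAAAHgB/+A//8AAAAAAAHwB/8Af/4AAAAAAAD4A/8Af/gAAAAAAAD8Af+AP/AAAAAAAAB+AP+AH8AAAAAAAAB/AH/ABgAAAAAAAAAfwH/wAAAAAAAAAAAH///8AAAAAAAAAAAB///+AAAAAAAAAAAA////gAAAAAAAAAAAf///wAAAAAAAAAAAP///4AAAAAAAAAAAH///4AAAAAAAAAAAD///4AAAAAAAAAAAD///4AAAAAAAAAAAD///4AAAAAAAAAAAH///4AAAAAAAAAAAH///4AAAAAAAAAAAH+//8AAAAAAAAAAAP4//8AAAAAAAAAAAPw//+AAAAAAAAAAAPg///AAAAAAAAAAAPA///gAAAAAAAAAAHA///gAAAAAAAAAAGAf//gAAAAAAAAAAAAP//gAAAAAAAAAAAAP//AAAAAAAAAAAAAH//AAAAAAAAAAAAAH/8AAAAB+AAAAAA4D/4AAAAB/gAAAAA8D/4AAAAB/gAAAAAcD/wAAAAB/gAAAAAeD/AAAAAB+AAAAAAcD8AAA="/>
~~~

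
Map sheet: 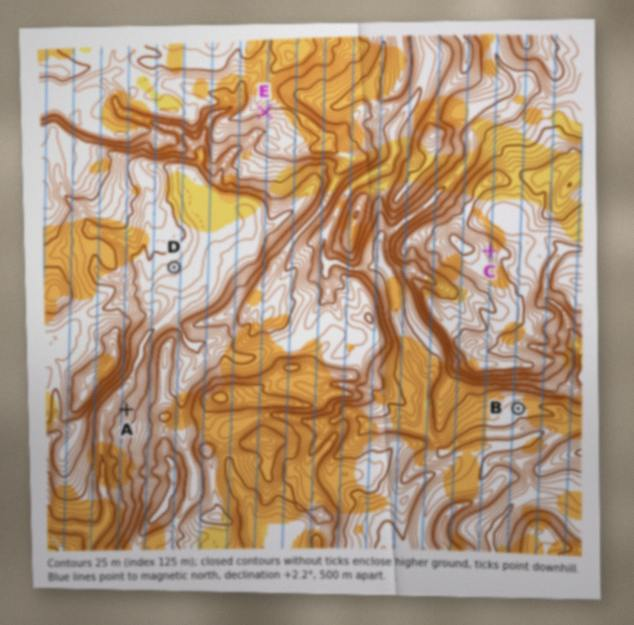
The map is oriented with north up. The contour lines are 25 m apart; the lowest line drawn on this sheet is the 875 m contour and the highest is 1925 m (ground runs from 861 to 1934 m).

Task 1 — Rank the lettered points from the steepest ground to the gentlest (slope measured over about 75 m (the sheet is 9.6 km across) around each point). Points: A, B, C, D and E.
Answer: A E C D B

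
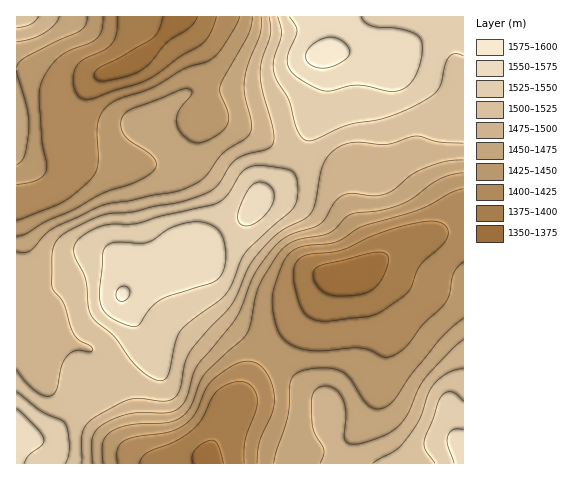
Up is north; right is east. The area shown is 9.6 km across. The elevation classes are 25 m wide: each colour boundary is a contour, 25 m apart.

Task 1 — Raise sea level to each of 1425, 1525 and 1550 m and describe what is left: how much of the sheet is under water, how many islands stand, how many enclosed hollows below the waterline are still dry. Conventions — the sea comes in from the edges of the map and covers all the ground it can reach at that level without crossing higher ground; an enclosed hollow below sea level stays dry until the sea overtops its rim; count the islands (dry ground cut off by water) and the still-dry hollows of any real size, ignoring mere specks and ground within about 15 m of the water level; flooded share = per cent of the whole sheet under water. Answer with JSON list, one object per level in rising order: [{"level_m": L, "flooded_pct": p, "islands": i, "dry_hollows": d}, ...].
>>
[{"level_m": 1425, "flooded_pct": 23, "islands": 0, "dry_hollows": 0}, {"level_m": 1525, "flooded_pct": 78, "islands": 1, "dry_hollows": 0}, {"level_m": 1550, "flooded_pct": 90, "islands": 1, "dry_hollows": 0}]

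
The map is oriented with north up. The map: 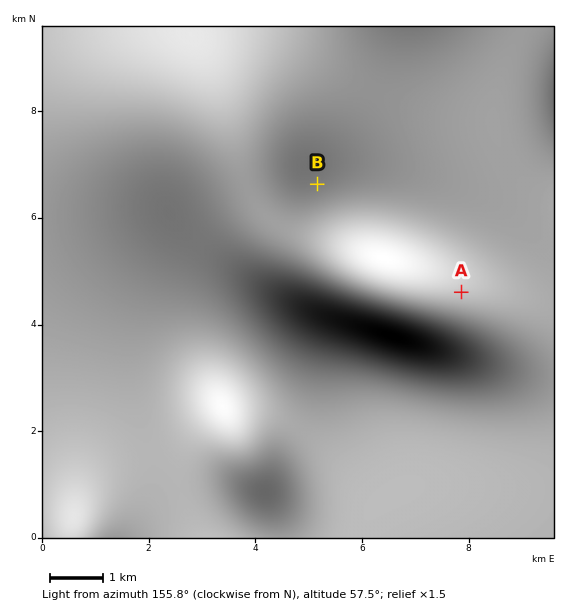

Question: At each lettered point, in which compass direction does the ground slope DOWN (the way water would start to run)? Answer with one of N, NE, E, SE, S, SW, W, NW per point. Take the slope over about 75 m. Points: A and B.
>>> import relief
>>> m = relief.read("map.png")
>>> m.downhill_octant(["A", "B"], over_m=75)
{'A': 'SW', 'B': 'W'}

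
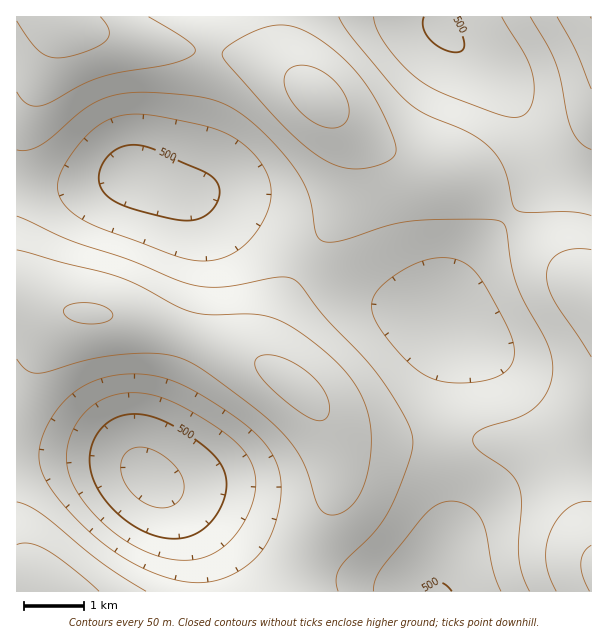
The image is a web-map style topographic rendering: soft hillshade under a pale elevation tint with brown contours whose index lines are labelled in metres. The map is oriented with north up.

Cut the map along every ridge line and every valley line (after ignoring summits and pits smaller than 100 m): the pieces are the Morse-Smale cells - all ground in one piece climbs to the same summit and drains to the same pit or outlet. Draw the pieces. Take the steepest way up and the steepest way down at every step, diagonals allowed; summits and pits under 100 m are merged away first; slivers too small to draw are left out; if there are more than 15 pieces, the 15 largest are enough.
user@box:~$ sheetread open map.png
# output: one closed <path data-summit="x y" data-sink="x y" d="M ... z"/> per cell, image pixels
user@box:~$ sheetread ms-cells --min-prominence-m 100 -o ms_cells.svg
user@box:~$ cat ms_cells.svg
<path data-summit="54 591" data-sink="150 479" d="M23 295l-7 1 0 295 272 1 10-29 33-60 6-23 0-16-5-24-7-20-12-18-14-14-27-20-45-20-96-29-71-9z"/><path data-summit="54 591" data-sink="135 177" d="M135 176l-10 0-53 11-55-1-1 108 16 4 28 12 71 9 63 18 52 18 39 23 14 10 21 25 12 27 5 24 0 16-6 23-33 60-9 28 149 1 10-46 2-22-12-69 0-45 4-30 12-45-2-9-12-8-57-16-39-16-132-86-41-8z"/><path data-summit="56 17" data-sink="135 177" d="M56 16l-40 1 1 169 55 1 53-11 10 0 36 16 33 6 24 12 90 61 26 15 34 15 72 20 0-21 12-27 22-30 26-27-27-23-21-15-15-8-39-10-37-18-21-15-45-42-32-19-36-11-72-7-51-11-45-12z"/><path data-summit="591 569" data-sink="135 177" d="M510 217l-14 13-28 34-16 27-4 17 0 10 6 11 0 6-15 63-1 57 10 55 2 24-11 57 152 1 1-50-12-45-4-42 2-20 14-31 0-114-32-25z"/><path data-summit="56 17" data-sink="441 29" d="M438 16l-157 0 1 31 7 19 9 12 40 38 24 20 31 18 24 9 30 7 15 8 48 38 32-39 4-7-2-11-27-55-12-18-19-19-28-21-18-17z"/><path data-summit="591 17" data-sink="441 29" d="M591 16l-152 1 1 12 18 17 28 21 24 25 37 72 7 6 13 8 23 6 2-1z"/><path data-summit="56 17" data-sink="150 479" d="M279 16l-223 1 13 8 14 5 66 14 37 6 41 4 30 6 16 6 26 14-16-27z"/><path data-summit="591 569" data-sink="441 29" d="M545 160l1 10-4 7-32 39 50 49 31 24 1-104-34-11z"/><path data-summit="591 569" data-sink="150 479" d="M591 404l-13 31-2 20 4 42 11 44z"/>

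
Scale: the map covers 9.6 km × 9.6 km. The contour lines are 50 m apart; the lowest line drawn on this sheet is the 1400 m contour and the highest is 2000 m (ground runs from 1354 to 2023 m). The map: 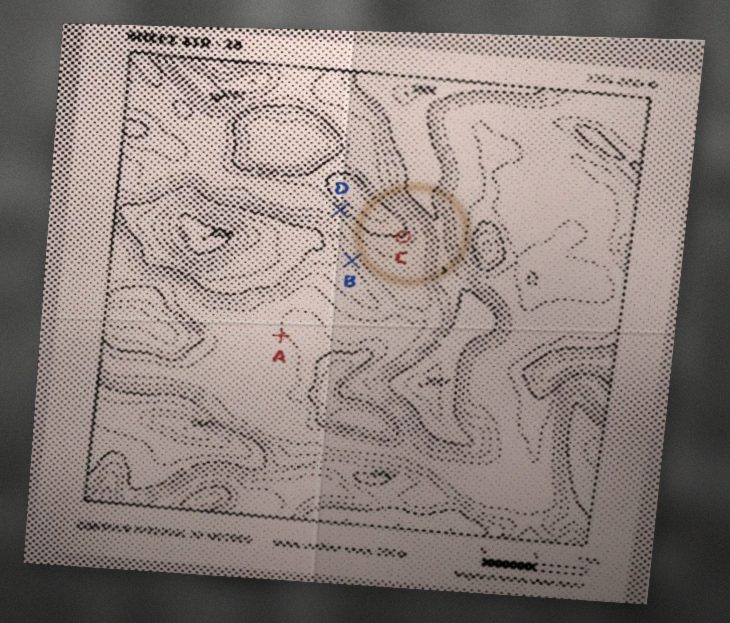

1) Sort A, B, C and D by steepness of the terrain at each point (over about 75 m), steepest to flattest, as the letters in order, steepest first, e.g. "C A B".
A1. D B C A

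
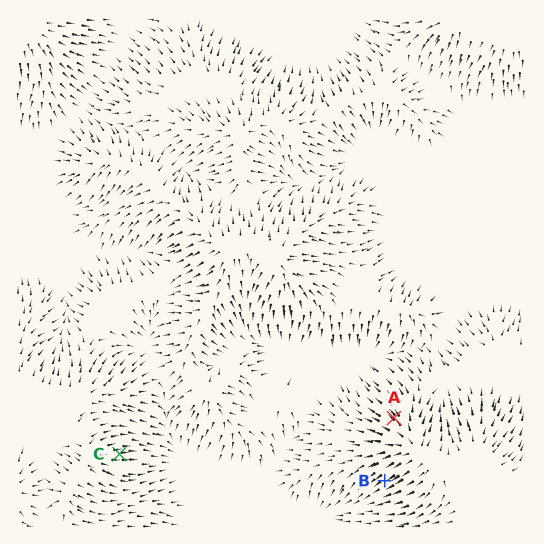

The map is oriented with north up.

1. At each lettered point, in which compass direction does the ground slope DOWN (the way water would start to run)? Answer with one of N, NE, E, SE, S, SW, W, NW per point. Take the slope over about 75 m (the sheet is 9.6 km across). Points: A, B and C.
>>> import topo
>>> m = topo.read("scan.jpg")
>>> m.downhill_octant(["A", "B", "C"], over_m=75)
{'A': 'NW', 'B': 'SW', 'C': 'E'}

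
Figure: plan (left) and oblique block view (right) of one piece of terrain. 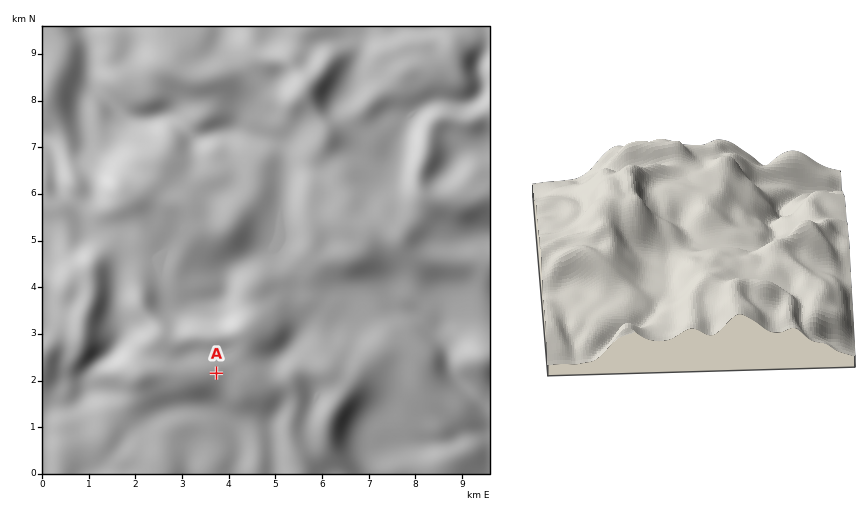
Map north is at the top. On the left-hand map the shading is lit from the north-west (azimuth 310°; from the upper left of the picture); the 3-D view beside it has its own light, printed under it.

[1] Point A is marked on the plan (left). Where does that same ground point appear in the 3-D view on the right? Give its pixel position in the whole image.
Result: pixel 608 189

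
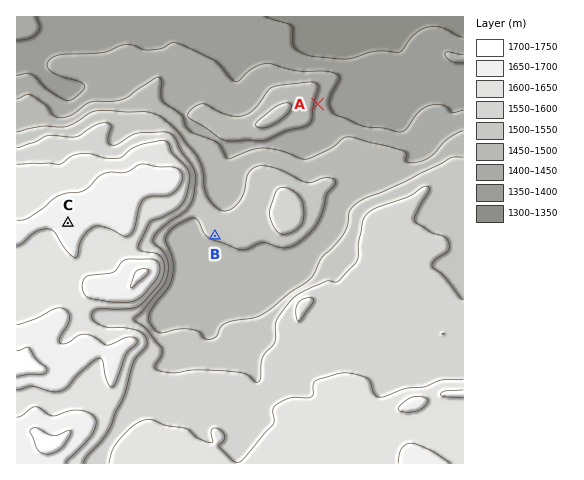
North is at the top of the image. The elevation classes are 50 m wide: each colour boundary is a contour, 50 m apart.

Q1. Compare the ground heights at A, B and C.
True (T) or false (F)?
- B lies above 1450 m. T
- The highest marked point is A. F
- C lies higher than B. T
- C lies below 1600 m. F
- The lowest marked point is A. T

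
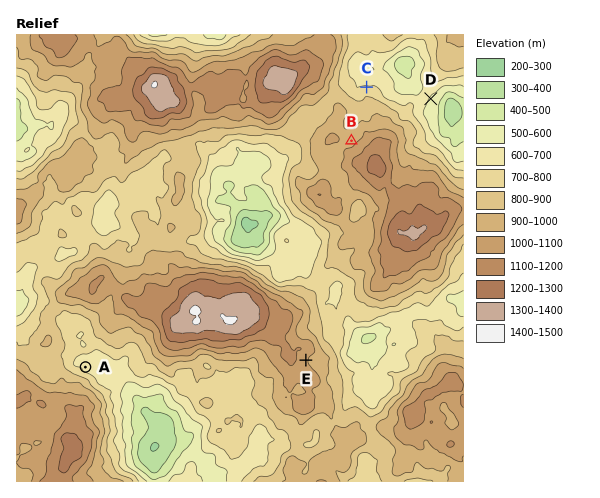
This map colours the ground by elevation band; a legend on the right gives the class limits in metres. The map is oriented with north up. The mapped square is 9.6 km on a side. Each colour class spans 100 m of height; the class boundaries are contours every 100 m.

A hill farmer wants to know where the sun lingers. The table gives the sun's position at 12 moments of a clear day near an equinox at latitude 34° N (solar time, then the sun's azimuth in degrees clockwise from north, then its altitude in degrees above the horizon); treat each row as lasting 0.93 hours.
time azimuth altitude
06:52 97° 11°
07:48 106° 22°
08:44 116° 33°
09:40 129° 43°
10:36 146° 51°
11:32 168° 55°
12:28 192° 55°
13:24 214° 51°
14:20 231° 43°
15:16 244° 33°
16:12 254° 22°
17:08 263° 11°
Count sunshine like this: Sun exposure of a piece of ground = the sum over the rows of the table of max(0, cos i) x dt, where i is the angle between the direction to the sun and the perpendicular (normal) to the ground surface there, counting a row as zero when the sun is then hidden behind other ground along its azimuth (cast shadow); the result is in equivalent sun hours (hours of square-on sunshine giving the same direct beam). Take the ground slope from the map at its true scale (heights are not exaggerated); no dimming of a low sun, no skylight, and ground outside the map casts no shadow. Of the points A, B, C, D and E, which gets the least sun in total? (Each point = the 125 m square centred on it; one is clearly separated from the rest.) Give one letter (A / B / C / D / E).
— C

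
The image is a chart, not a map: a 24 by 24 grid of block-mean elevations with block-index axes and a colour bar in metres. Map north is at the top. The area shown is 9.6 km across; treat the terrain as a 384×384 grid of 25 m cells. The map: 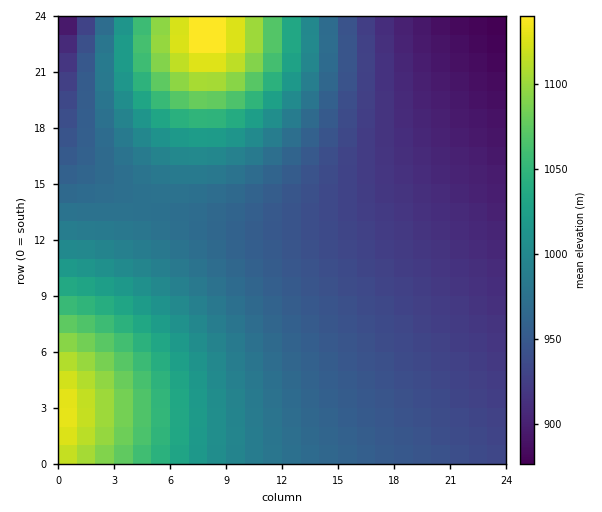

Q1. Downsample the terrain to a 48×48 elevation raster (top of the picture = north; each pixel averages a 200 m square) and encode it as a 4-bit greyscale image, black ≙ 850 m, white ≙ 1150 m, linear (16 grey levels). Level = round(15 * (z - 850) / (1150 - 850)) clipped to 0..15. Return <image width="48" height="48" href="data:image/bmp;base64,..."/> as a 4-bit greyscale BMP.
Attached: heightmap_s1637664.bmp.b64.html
<image width="48" height="48" href="data:image/bmp;base64,Qk32BAAAAAAAAHYAAAAoAAAAMAAAADAAAAABAAQAAAAAAIAEAAATCwAAEwsAABAAAAAAAAAAAAAAABEREQAiIiIAMzMzAERERABVVVUAZmZmAHd3dwCIiIgAmZmZAKqqqgC7u7sAzMzMAN3d3QDu7u4A////AN3czLu6qZmIiHd3dmZmZmVVVVVVVVRERO3dzMu6qpmYiHd3dmZmZmVVVVVVVURERO7d3Mu6qpmYiHd3dmZmZlVVVVVVVERERO7d3Mu7qpmYiHd3dmZmZlVVVVVVVERERO7t3My7qpmYiHd3ZmZmZVVVVVVVRERERO7t3My7qpmYiHd3ZmZmZVVVVVVURERERO7t3My7qpmYiHd3ZmZmVVVVVVVERERERO7d3Mu7qpmYiHd3ZmZmVVVVVVVERERERO7d3Mu7qpmYiHd3ZmZlVVVVVVRERERERO3dzMu6qpmIh3d2ZmZlVVVVVURERERERN3czLu6qZmIh3d2ZmZVVVVVVURERERERN3My7uqqZmIh3dmZmZVVVVVVEREREREQ8zMu7qqmZiId3dmZmVVVVVVREREREREM8zLu6qpmYiId3dmZmVVVVVVRERERERDM8u7uqqpmYiHd3ZmZlVVVVVURERERERDM7u7qqmZmIh3d2ZmZlVVVVVEREREREQzM7qqqpmZiIh3d2ZmZVVVVVVEREREREMzM6qqmZmYiId3dmZmZVVVVVRERERERDMzM6mZmZiIiHd3ZmZmVVVVVURERERERDMzM5mZmIiId3d2ZmZlVVVVVUREREREQzMzM5mIiIiHd3dmZmZlVVVVVEREREREMzMzM4iIiId3d3ZmZmZVVVVVRERERERDMzMzM4iId3d3d2ZmZmVVVVVVRERERERDMzMzM3d3d3d3dmZmZmVVVVVUREREREQzMzMzM3d3d3d2ZmZmZmVVVVVUREREREMzMzMzM3d3d3ZmZmZmZmVVVVVUREREREMzMzMzM2ZmZmZmZmZmZmVVVVVURERERDMzMzMzM2ZmZmZmZmZmZmZVVVVUREREQzMzMzMzMmZmZmZmZmZmZmZlVVVUREREQzMzMzMzImZmZmZmZmZmZmZmVVVUREREQzMzMzMzIlZmZmZmZ3d3ZmZmZVVVREREMzMzMzMyIlVWZmZnd3d3d3ZmZlVVREREMzMzMzMiIlVWZmZ3d3d3d3d2ZmVVVEREMzMzMzMiIlVWZmd3d4iIiHd3ZmZVVEREMzMzMzIiIlVVZmd3iIiIiIh3d2ZVVUREMzMzMyIiIlVVZnd4iJmZmZiId2ZlVUREMzMzMyIiIkVVZneImZmqqZmYh3ZmVUREMzMzMiIiIkVVZ3iJmqqqqqqZiHdmVVREMzMzIiIiIkRWZ3iZqru7u7qpmId2ZVREMzMzIiIiIkRWZ4iaq7zMzLu6mYd2ZVREMzMzIiIiIkRWZ4mau8zNzMy7qZh3ZVREMzMyIiIiIjRVZ4mqvM3d3dzLqph3ZVREMzMyIiIiIjRVZ4mrzN3u7t3LupiHZlVEMzMiIiIiIjRFZ4mrzd7u7u3cupmHZlVEMzMiIiIiITNFZ4mrzd7u7u3cuqmHZlVEMzMiIiIiISNFZ4mrze7v/u7cu6mHZlVEMzMiIiIiESNFZ4mrze7v/u7cu6mHZlREMzIiIiIhESI0Vomrzd7u7u7cuqmHZlRDMzIiIiIREQ=="/>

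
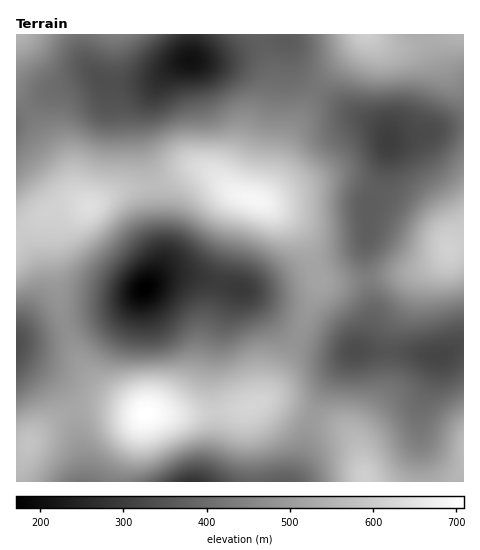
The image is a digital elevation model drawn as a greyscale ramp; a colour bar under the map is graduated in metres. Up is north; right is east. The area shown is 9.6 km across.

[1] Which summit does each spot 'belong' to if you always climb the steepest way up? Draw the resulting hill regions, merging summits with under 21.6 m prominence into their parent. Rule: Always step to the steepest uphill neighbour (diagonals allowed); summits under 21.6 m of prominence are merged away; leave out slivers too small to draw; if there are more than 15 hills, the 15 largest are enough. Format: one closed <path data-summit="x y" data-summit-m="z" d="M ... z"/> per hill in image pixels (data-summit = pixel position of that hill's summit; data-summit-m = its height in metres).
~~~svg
<path data-summit="255 199" data-summit-m="690" d="M286 41l-14 0-15 3-43 16-31 2-14 8-9 10-11 16-8 18-1 16 3 22 11 35 3 45 5 18-1 14-12 20 20-8 19 0 51 12 13 10 24 25 15 13 35 13 29 2 6-5 11-26 0-19-7-40 3-28 0-28 13-23 8-40-3-9-5-6-31-15-44-30-9-9-3-7-4-17z"/><path data-summit="146 414" data-summit-m="709" d="M188 276l-19 0-11 3-10 6-19 19-17 9-83 23-13 7 0 12 39 28 13 18 6 15 7 32 4 34 206 0 4-6 22-70 19-33 18-21-22-2-30-8-21-13-37-38z"/><path data-summit="89 206" data-summit-m="641" d="M165 74l-10 6-16 3-31 0-13-8-12 1-31 14-14 13-22 14 1 225 12-6 69-18 24-10 27-24 9-14 4-10 0-10-5-18-3-45-11-35-3-31 2-11 7-14z"/><path data-summit="448 249" data-summit-m="611" d="M463 126l-10 0-47 10-17 6-8 40-13 23 0 28-3 28 8 51-5 19-10 19 84 5 22-9z"/><path data-summit="365 35" data-summit-m="605" d="M463 34l-178 0-1 5 5 6 3 18 5 10 9 9 44 30 31 15 9 14 16-5 58-10z"/><path data-summit="364 477" data-summit-m="607" d="M365 350l-12 2-28 37-14 31-9 37-10 25 130-1-2-68 15-41 3-17z"/><path data-summit="28 443" data-summit-m="583" d="M17 356l-1 125 68 1 0-23-10-43-6-15-13-18z"/><path data-summit="463 450" data-summit-m="565" d="M463 347l-26 10-7 29-9 20-1 36 3 40 41-1z"/><path data-summit="117 35" data-summit-m="439" d="M192 34l-109 0 1 22 8 15 16 12 40-1 10-4 16-11 17-7z"/><path data-summit="17 35" data-summit-m="552" d="M82 34l-66 1 1 82 21-14 14-13 28-13 15-3-10-15z"/>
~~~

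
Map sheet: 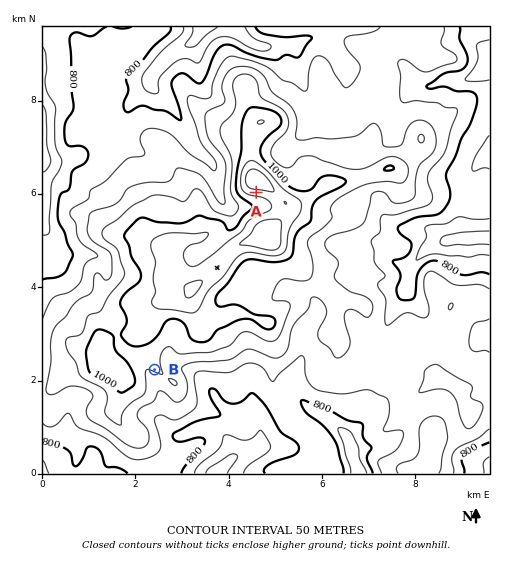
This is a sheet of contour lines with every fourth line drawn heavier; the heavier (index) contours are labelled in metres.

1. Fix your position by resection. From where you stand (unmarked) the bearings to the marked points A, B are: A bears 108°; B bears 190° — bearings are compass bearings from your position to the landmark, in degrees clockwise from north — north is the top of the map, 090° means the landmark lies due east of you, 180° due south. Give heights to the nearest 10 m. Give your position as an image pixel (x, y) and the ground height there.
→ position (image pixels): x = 190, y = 171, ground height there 900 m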